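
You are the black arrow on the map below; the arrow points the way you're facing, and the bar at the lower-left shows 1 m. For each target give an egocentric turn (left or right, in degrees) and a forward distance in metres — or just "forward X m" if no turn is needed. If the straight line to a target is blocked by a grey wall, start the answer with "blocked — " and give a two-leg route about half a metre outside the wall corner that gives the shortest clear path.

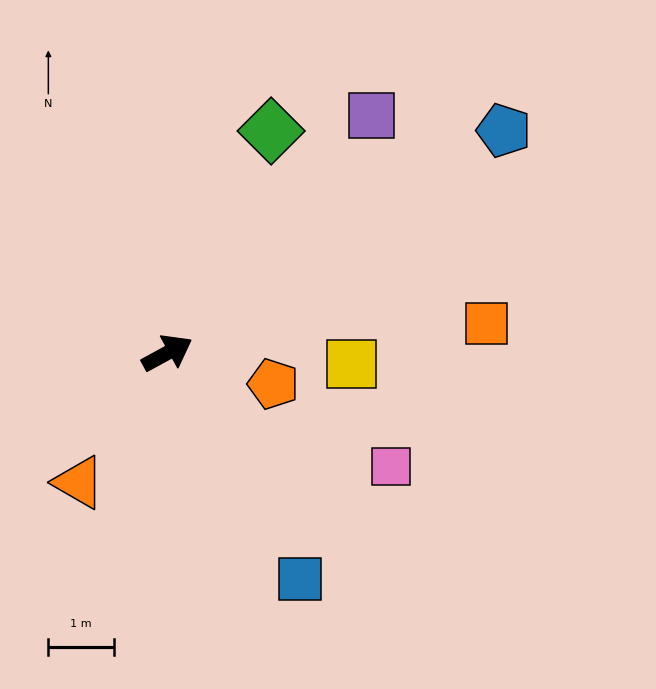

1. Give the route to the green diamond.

turn left 36°, forward 3.7 m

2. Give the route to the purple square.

turn left 21°, forward 4.8 m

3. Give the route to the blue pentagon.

turn left 5°, forward 6.2 m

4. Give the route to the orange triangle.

turn right 153°, forward 2.4 m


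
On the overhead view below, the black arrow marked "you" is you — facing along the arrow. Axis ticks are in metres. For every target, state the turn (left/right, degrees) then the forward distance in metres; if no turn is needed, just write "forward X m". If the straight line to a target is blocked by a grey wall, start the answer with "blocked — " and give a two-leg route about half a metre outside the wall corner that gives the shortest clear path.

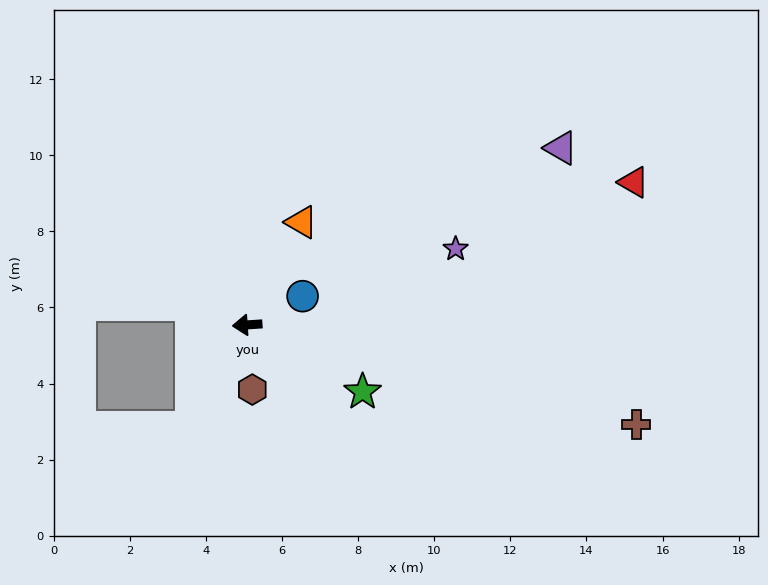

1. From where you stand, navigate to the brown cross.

turn left 162°, forward 10.6 m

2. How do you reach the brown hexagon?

turn left 91°, forward 1.7 m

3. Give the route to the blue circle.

turn right 156°, forward 1.6 m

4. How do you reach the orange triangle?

turn right 122°, forward 3.1 m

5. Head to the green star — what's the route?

turn left 146°, forward 3.5 m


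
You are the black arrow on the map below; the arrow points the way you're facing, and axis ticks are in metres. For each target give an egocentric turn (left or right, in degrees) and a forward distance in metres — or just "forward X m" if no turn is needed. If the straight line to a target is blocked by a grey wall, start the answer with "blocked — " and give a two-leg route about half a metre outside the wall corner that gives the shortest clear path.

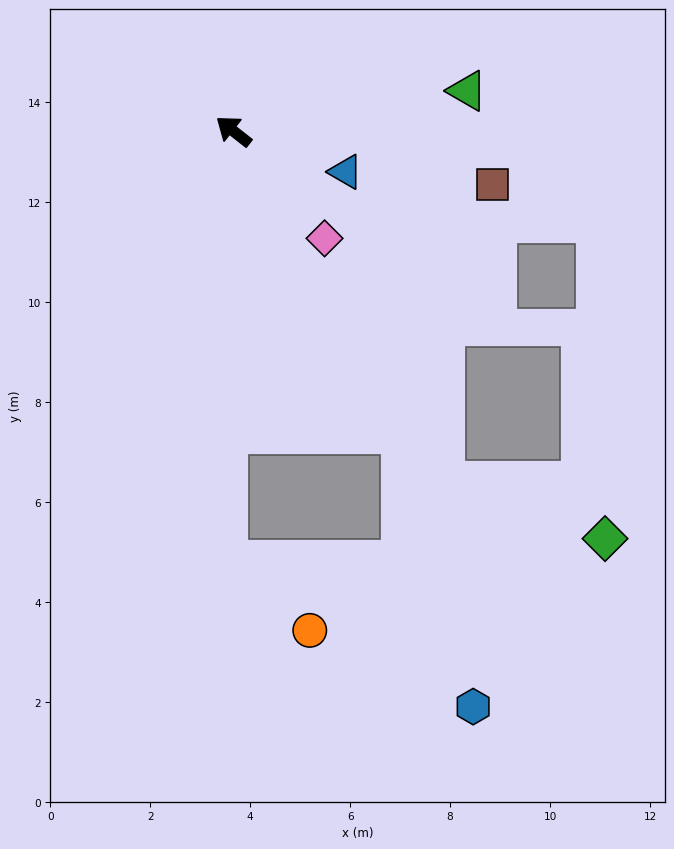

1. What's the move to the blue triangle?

turn right 162°, forward 2.4 m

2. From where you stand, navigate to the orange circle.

blocked — turn left 127°, forward 8.6 m, then turn left 52°, forward 2.2 m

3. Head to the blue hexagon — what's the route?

blocked — turn left 157°, forward 6.9 m, then turn right 14°, forward 5.7 m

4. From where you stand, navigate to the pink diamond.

turn left 168°, forward 2.8 m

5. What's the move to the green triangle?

turn right 132°, forward 4.7 m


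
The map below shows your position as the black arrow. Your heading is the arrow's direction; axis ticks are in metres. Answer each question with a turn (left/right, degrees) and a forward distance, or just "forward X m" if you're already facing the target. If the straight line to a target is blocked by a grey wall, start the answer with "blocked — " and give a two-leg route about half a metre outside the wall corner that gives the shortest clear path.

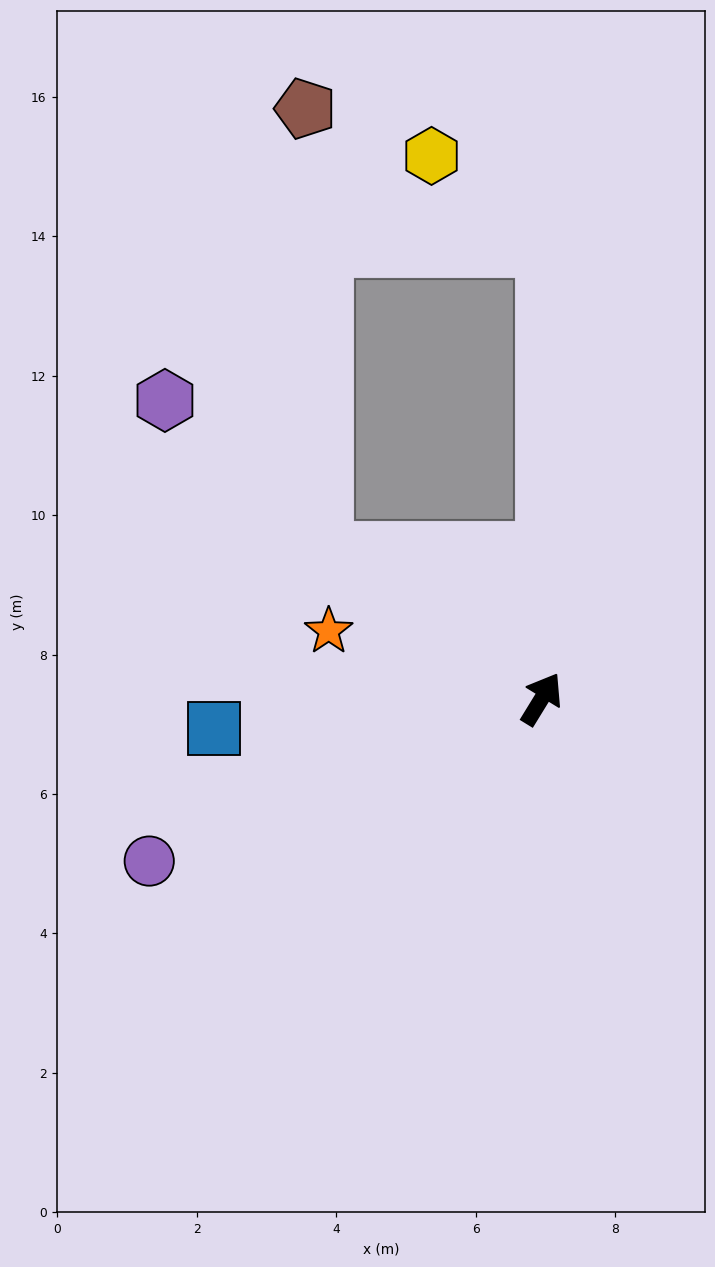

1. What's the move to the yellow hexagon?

blocked — turn left 31°, forward 6.5 m, then turn left 52°, forward 2.1 m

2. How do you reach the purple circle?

turn left 144°, forward 6.1 m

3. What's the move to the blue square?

turn left 127°, forward 4.7 m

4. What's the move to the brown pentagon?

blocked — turn left 87°, forward 3.8 m, then turn right 53°, forward 6.4 m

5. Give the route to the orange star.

turn left 104°, forward 3.2 m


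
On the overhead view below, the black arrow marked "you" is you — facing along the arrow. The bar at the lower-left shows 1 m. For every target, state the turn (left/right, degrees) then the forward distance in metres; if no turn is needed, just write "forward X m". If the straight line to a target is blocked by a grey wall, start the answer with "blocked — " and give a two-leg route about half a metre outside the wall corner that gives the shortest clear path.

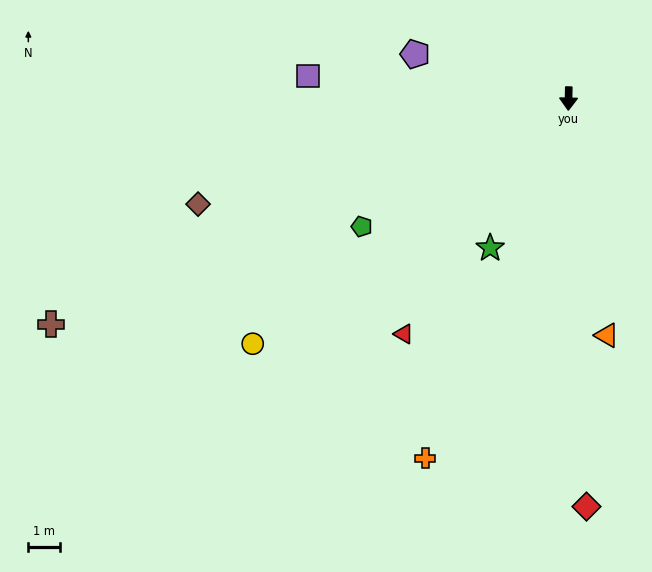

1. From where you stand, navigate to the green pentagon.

turn right 57°, forward 7.6 m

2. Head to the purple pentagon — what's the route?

turn right 105°, forward 5.0 m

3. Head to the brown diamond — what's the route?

turn right 73°, forward 12.1 m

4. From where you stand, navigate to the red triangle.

turn right 34°, forward 9.0 m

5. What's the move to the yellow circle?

turn right 51°, forward 12.6 m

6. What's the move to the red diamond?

turn left 4°, forward 12.8 m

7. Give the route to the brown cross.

turn right 65°, forward 17.7 m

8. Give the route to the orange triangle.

turn left 10°, forward 7.5 m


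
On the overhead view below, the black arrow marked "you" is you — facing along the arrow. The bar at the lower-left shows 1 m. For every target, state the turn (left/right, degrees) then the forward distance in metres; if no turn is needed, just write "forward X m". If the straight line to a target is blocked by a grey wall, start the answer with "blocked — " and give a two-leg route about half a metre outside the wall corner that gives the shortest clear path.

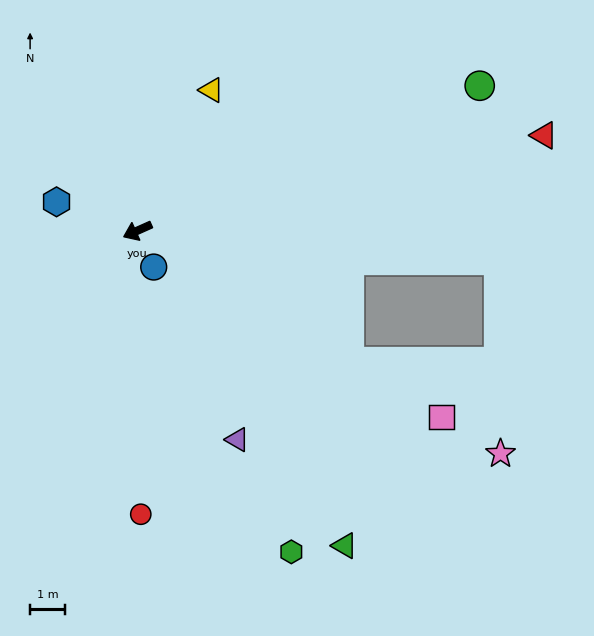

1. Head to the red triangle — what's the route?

turn left 169°, forward 11.8 m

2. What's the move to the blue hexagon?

turn right 44°, forward 2.4 m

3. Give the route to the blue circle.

turn left 90°, forward 1.1 m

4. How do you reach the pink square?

turn left 124°, forward 10.1 m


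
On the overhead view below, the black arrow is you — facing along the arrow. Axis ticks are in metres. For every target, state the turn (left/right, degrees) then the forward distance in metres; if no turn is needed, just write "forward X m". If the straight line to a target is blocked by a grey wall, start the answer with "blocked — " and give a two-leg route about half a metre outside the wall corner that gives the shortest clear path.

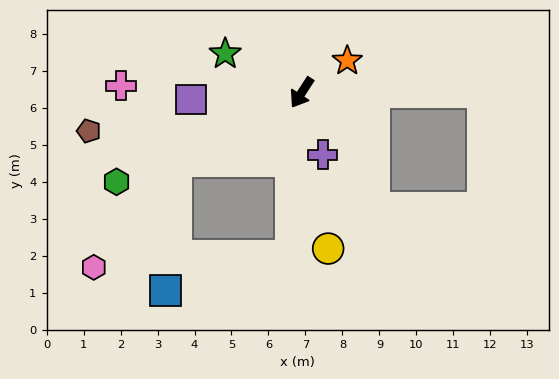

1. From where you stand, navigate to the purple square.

turn right 54°, forward 3.0 m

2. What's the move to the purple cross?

turn left 51°, forward 1.8 m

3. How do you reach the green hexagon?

turn right 31°, forward 5.6 m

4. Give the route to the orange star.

turn left 158°, forward 1.5 m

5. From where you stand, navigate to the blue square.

blocked — turn right 28°, forward 3.9 m, then turn left 56°, forward 3.5 m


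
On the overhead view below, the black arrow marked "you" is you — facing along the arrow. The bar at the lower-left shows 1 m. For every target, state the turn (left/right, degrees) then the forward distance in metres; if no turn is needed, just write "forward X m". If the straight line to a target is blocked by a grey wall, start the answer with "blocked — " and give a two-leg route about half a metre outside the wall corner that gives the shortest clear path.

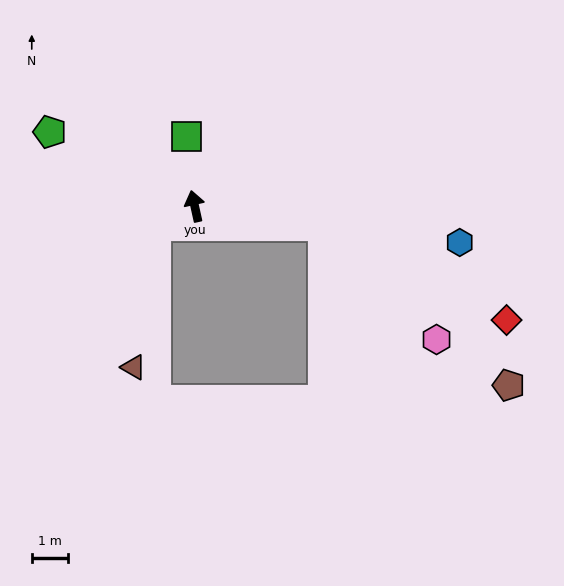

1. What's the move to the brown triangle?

blocked — turn left 105°, forward 1.2 m, then turn left 53°, forward 3.9 m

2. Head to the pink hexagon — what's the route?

blocked — turn right 111°, forward 3.6 m, then turn right 37°, forward 4.4 m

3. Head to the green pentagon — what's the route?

turn left 50°, forward 4.5 m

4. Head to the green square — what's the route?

turn right 6°, forward 1.9 m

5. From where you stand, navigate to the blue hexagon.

turn right 110°, forward 7.3 m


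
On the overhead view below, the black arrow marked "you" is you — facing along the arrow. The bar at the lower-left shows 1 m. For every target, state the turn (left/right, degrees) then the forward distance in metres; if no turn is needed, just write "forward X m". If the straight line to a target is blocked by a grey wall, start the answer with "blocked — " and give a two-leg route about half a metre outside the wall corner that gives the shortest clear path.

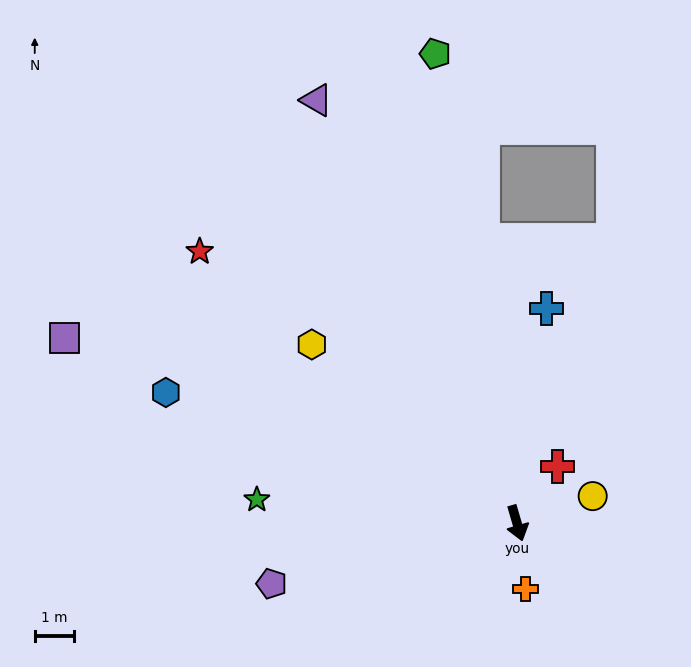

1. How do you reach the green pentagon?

turn left 174°, forward 12.0 m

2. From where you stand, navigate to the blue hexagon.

turn right 127°, forward 9.5 m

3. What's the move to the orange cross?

turn right 9°, forward 1.7 m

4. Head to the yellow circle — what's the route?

turn left 93°, forward 2.0 m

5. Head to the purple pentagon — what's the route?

turn right 92°, forward 6.4 m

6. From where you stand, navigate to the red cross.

turn left 128°, forward 1.8 m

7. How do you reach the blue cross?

turn left 156°, forward 5.5 m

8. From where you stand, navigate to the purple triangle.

turn right 171°, forward 11.8 m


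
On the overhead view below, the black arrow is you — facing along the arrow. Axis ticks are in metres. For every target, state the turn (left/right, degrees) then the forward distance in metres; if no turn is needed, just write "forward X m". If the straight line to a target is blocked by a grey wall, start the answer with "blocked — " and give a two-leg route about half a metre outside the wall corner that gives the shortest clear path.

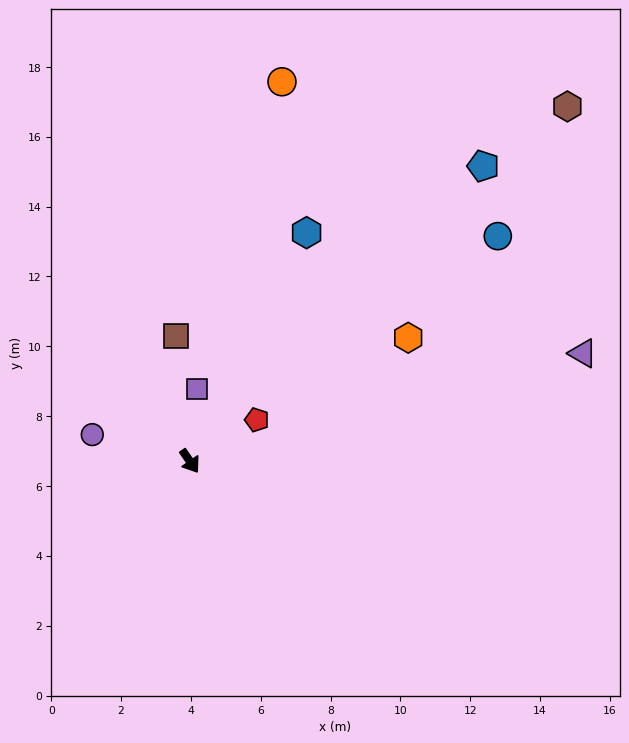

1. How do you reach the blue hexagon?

turn left 118°, forward 7.3 m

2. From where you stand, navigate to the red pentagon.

turn left 87°, forward 2.3 m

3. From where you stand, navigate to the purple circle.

turn right 140°, forward 2.9 m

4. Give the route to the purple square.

turn left 140°, forward 2.1 m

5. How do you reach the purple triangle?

turn left 71°, forward 11.7 m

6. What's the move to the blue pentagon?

turn left 101°, forward 11.9 m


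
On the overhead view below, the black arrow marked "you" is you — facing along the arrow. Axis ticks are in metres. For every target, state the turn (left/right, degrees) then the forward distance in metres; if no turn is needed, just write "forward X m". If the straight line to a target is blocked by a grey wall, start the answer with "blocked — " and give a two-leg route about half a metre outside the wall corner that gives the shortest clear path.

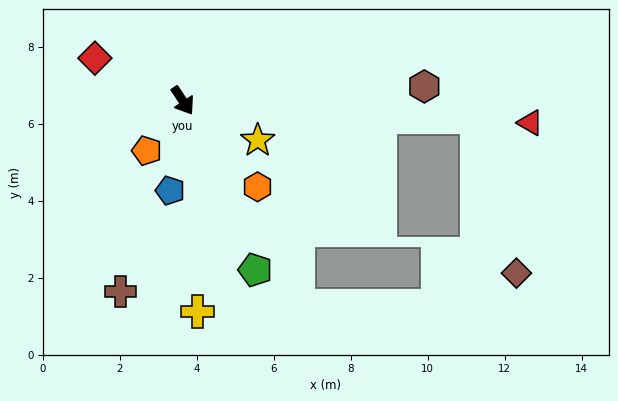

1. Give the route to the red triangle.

turn left 53°, forward 9.0 m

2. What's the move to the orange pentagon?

turn right 69°, forward 1.6 m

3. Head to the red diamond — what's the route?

turn right 149°, forward 2.5 m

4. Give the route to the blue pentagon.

turn right 41°, forward 2.4 m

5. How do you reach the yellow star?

turn left 29°, forward 2.2 m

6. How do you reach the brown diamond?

blocked — turn left 53°, forward 7.6 m, then turn right 72°, forward 4.2 m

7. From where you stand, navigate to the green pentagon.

turn right 10°, forward 4.8 m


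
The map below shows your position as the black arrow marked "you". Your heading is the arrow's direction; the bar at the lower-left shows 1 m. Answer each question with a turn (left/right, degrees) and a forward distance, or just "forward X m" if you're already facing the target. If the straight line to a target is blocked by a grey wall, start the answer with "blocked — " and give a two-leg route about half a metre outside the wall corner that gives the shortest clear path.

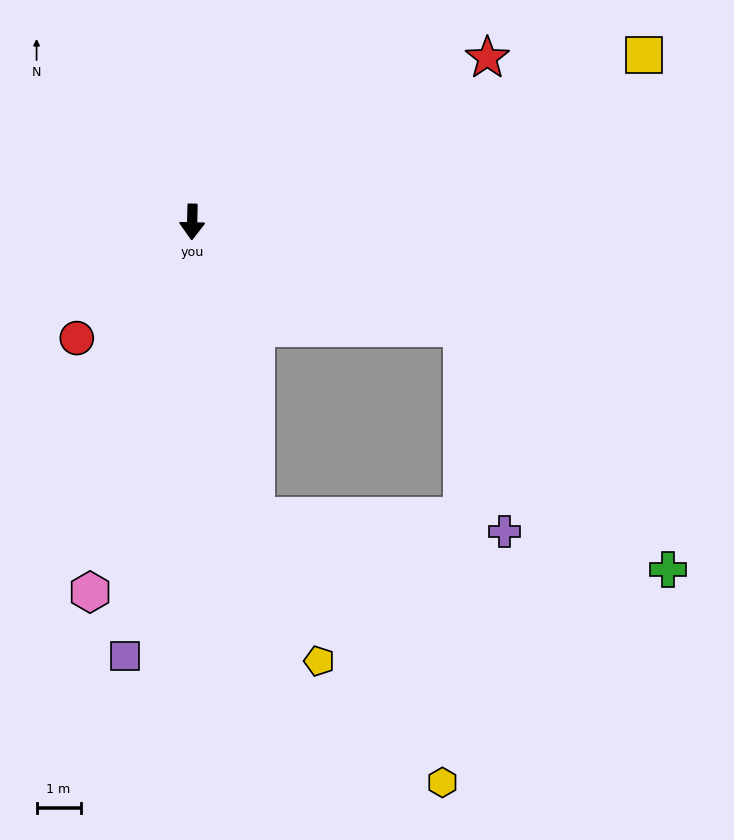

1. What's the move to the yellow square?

turn left 112°, forward 10.9 m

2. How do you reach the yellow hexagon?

blocked — turn left 14°, forward 6.8 m, then turn left 22°, forward 7.4 m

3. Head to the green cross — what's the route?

blocked — turn left 70°, forward 6.6 m, then turn right 28°, forward 7.2 m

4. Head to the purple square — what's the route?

turn right 7°, forward 10.0 m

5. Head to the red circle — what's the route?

turn right 43°, forward 3.7 m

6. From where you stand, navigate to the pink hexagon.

turn right 14°, forward 8.7 m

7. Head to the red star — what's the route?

turn left 120°, forward 7.7 m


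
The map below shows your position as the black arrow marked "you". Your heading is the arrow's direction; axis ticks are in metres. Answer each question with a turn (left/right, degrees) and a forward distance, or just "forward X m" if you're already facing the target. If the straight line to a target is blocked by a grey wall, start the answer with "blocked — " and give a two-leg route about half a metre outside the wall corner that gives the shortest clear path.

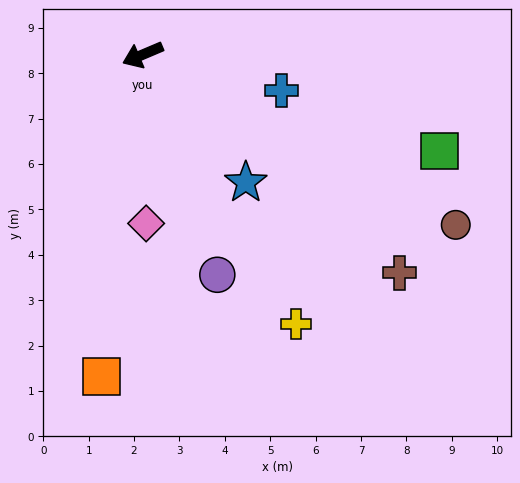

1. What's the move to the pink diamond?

turn left 68°, forward 3.7 m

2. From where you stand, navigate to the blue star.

turn left 106°, forward 3.6 m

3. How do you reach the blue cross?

turn left 143°, forward 3.2 m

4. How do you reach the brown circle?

turn left 128°, forward 7.8 m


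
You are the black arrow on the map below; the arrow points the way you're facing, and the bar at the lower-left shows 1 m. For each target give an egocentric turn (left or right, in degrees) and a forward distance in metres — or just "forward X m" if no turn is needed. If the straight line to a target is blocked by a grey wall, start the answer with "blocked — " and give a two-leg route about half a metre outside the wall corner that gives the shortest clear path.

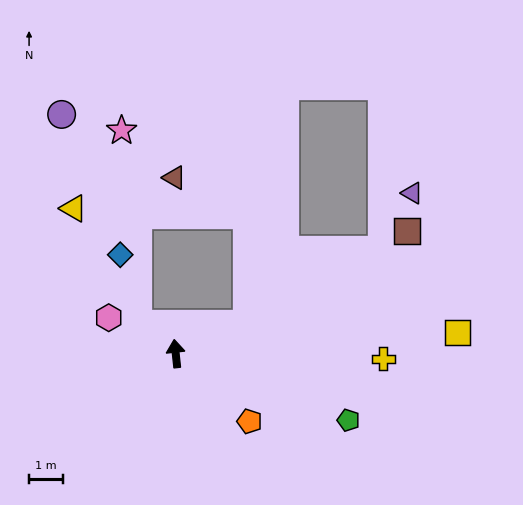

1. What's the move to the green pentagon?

turn right 117°, forward 5.5 m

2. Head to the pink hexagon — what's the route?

turn left 56°, forward 2.3 m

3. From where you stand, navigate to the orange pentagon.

turn right 139°, forward 3.0 m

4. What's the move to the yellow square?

turn right 92°, forward 8.4 m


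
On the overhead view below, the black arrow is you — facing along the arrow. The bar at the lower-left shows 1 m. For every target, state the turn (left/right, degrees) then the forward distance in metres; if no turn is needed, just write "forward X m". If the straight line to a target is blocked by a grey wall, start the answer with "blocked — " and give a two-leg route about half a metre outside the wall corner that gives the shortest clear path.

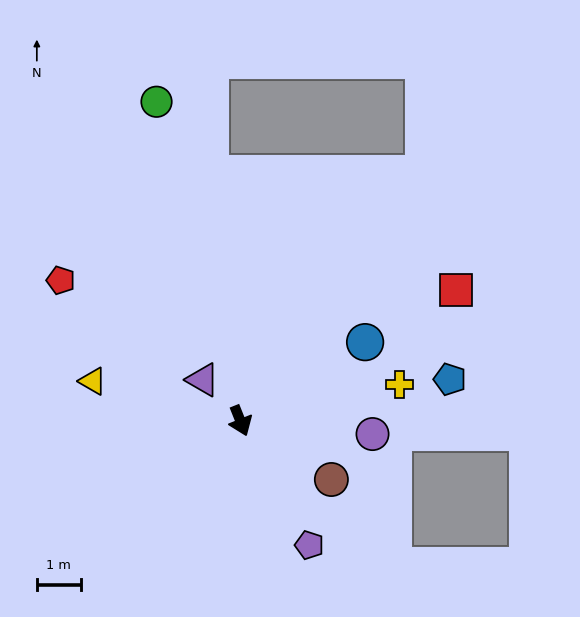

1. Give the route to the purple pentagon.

turn left 7°, forward 3.2 m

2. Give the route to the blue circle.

turn left 100°, forward 3.3 m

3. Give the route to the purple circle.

turn left 63°, forward 3.0 m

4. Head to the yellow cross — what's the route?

turn left 81°, forward 3.7 m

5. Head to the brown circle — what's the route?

turn left 35°, forward 2.4 m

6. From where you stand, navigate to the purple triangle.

turn right 159°, forward 1.3 m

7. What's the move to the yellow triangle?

turn right 127°, forward 3.5 m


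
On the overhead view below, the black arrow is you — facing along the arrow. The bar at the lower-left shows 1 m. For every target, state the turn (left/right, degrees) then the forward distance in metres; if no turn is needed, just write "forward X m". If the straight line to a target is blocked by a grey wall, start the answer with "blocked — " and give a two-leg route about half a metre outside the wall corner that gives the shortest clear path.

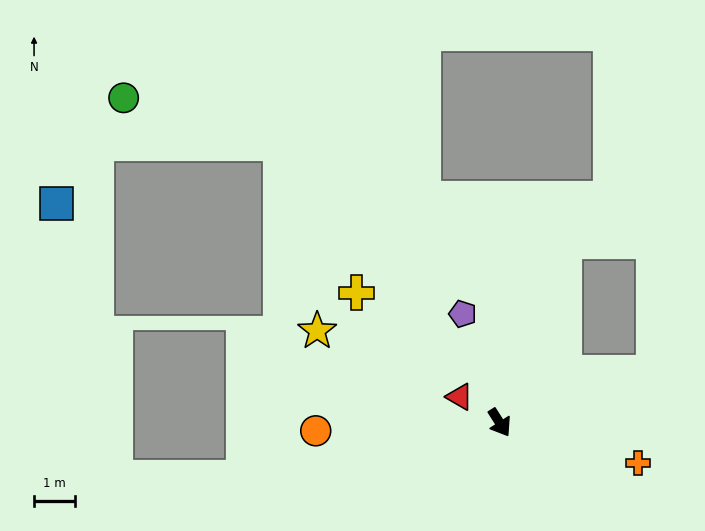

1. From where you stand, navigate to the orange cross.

turn left 41°, forward 3.5 m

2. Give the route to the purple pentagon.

turn left 166°, forward 2.8 m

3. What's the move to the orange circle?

turn right 120°, forward 4.5 m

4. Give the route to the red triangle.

turn right 155°, forward 1.2 m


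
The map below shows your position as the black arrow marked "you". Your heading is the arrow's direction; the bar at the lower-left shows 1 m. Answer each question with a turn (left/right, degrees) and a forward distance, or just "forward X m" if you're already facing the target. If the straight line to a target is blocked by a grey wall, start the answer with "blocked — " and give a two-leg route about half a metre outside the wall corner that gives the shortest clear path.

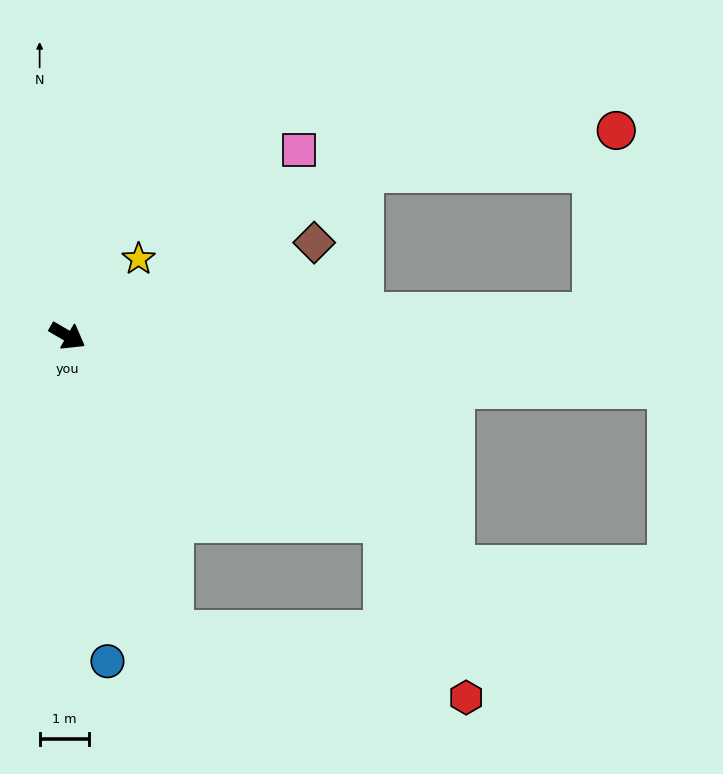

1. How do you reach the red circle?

blocked — turn left 59°, forward 6.9 m, then turn right 19°, forward 5.2 m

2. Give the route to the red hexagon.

blocked — forward 7.5 m, then turn right 35°, forward 3.9 m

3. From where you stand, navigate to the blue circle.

turn right 53°, forward 6.7 m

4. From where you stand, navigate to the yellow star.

turn left 77°, forward 2.1 m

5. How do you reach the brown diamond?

turn left 51°, forward 5.4 m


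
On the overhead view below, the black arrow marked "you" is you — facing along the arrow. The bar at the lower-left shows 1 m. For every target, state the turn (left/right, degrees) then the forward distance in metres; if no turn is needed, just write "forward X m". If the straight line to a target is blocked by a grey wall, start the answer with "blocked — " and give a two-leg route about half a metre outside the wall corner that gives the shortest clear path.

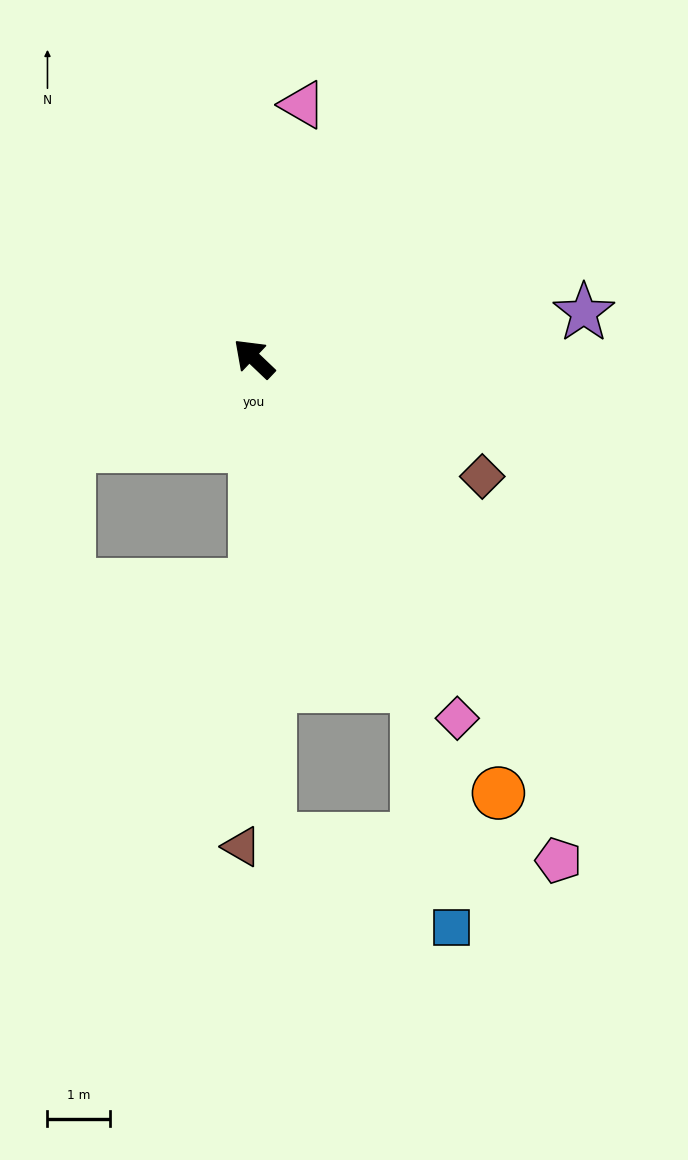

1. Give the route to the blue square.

blocked — turn left 160°, forward 5.8 m, then turn right 18°, forward 3.9 m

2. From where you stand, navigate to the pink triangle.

turn right 57°, forward 4.1 m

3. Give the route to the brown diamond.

turn right 164°, forward 4.1 m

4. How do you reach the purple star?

turn right 129°, forward 5.3 m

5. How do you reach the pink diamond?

turn left 163°, forward 6.6 m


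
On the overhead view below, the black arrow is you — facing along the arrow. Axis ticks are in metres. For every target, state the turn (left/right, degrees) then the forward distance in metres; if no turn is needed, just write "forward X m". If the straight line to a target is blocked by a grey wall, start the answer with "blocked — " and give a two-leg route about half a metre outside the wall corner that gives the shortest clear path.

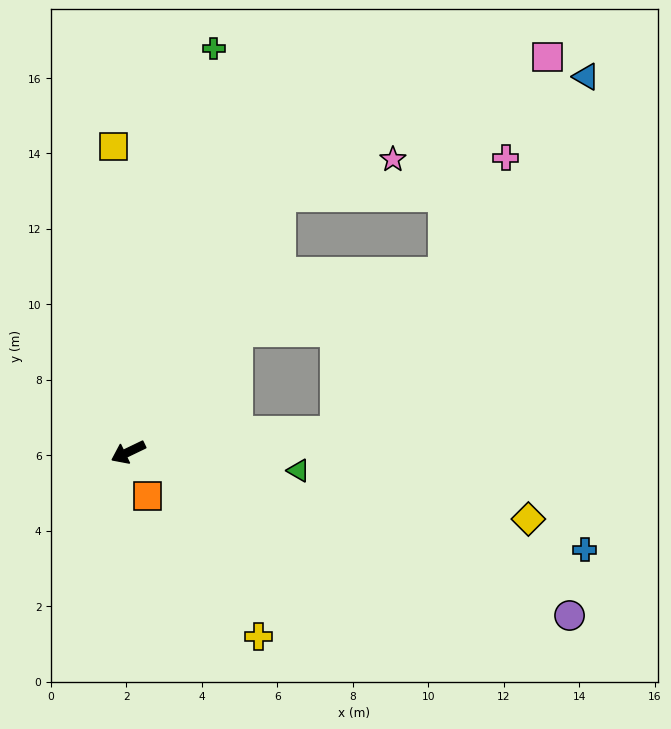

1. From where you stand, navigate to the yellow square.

turn right 113°, forward 8.1 m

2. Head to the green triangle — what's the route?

turn left 148°, forward 4.5 m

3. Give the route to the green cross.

turn right 128°, forward 10.9 m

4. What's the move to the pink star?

blocked — turn right 146°, forward 7.9 m, then turn right 42°, forward 3.2 m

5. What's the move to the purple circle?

turn left 134°, forward 12.5 m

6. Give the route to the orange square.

turn left 88°, forward 1.3 m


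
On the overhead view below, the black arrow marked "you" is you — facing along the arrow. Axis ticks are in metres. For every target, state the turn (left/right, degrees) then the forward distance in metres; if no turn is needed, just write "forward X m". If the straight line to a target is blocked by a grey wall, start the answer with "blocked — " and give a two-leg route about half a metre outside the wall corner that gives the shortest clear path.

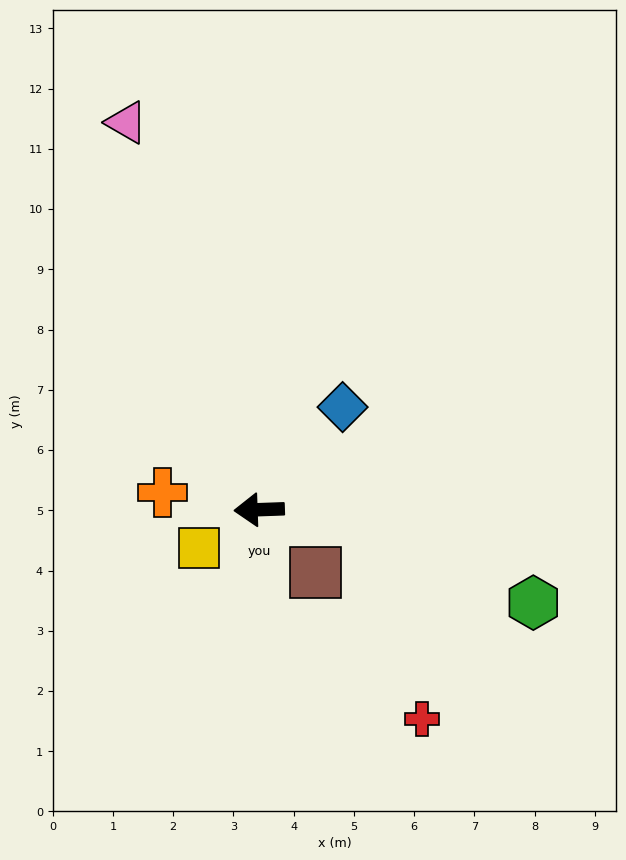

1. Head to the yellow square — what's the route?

turn left 31°, forward 1.2 m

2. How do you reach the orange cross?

turn right 12°, forward 1.6 m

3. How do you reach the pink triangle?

turn right 73°, forward 6.8 m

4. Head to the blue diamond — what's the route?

turn right 131°, forward 2.2 m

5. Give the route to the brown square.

turn left 130°, forward 1.4 m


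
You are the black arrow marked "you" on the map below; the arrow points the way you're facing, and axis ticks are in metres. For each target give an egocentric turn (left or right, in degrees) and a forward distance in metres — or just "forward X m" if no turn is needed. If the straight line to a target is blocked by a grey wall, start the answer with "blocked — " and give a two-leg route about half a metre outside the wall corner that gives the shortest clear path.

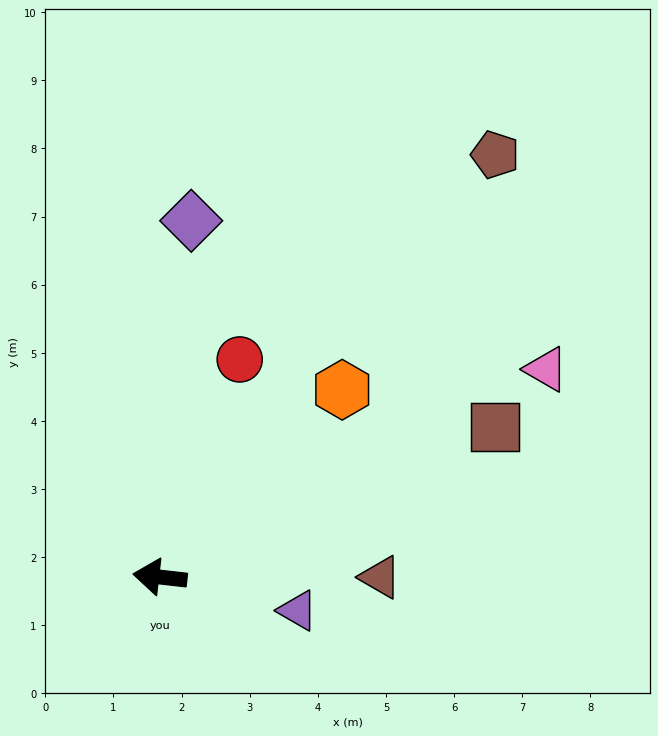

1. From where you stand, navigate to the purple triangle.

turn left 173°, forward 2.1 m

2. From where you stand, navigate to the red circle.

turn right 104°, forward 3.4 m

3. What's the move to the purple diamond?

turn right 89°, forward 5.3 m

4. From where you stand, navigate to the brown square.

turn right 149°, forward 5.4 m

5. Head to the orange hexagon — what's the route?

turn right 128°, forward 3.8 m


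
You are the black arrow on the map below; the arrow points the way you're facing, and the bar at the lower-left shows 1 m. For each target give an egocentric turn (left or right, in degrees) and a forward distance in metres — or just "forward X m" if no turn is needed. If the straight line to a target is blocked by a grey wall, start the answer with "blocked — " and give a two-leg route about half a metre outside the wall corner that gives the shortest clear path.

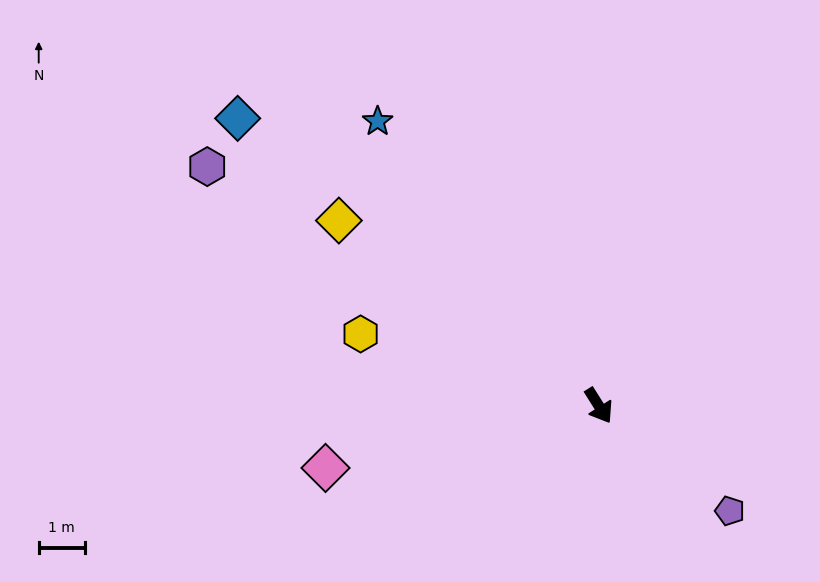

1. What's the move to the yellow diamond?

turn right 158°, forward 6.9 m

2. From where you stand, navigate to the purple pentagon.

turn left 19°, forward 3.7 m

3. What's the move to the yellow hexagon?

turn right 139°, forward 5.4 m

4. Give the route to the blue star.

turn right 174°, forward 7.8 m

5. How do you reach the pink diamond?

turn right 109°, forward 6.1 m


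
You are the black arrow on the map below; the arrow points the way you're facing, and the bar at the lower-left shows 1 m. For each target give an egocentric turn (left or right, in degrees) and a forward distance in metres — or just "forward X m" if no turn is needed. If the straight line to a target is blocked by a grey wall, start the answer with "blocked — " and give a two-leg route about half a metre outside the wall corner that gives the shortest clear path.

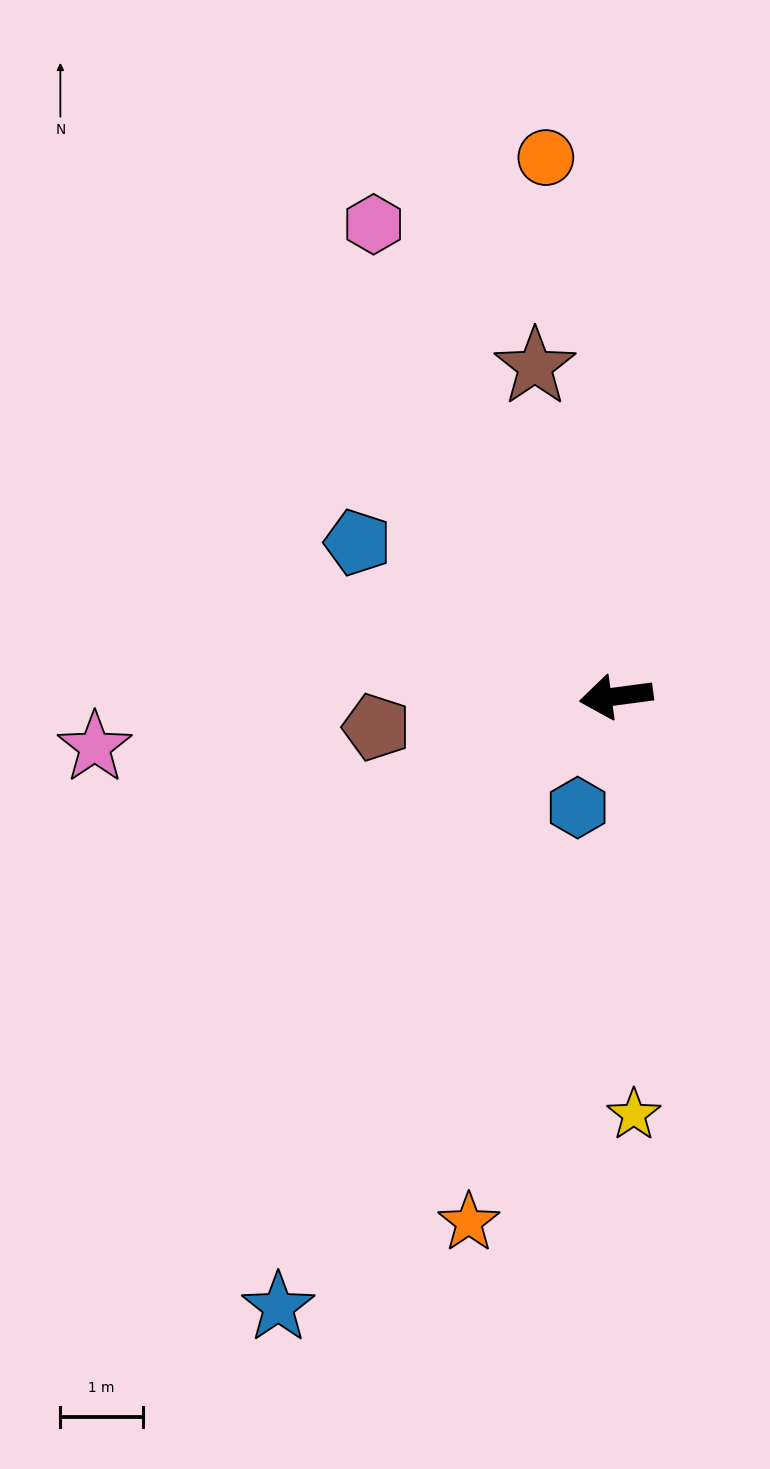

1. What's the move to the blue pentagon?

turn right 38°, forward 3.7 m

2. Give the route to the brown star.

turn right 84°, forward 4.1 m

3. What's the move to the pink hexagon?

turn right 70°, forward 6.4 m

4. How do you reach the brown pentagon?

forward 2.9 m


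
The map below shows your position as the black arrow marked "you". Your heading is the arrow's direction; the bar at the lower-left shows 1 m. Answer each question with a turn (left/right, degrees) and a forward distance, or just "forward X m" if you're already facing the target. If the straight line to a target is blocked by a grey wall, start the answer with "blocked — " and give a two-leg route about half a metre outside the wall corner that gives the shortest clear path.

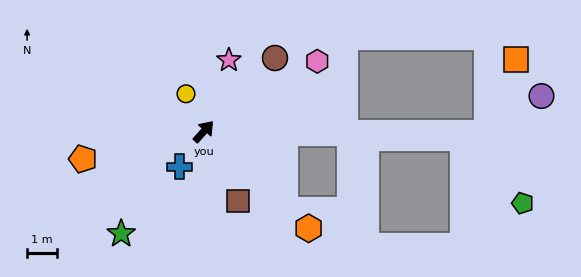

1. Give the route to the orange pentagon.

turn left 145°, forward 4.1 m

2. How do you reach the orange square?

blocked — turn right 48°, forward 9.4 m, then turn left 68°, forward 2.6 m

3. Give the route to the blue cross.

turn right 172°, forward 1.4 m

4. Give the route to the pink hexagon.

turn right 16°, forward 4.4 m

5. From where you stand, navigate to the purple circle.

blocked — turn right 48°, forward 9.4 m, then turn left 33°, forward 2.2 m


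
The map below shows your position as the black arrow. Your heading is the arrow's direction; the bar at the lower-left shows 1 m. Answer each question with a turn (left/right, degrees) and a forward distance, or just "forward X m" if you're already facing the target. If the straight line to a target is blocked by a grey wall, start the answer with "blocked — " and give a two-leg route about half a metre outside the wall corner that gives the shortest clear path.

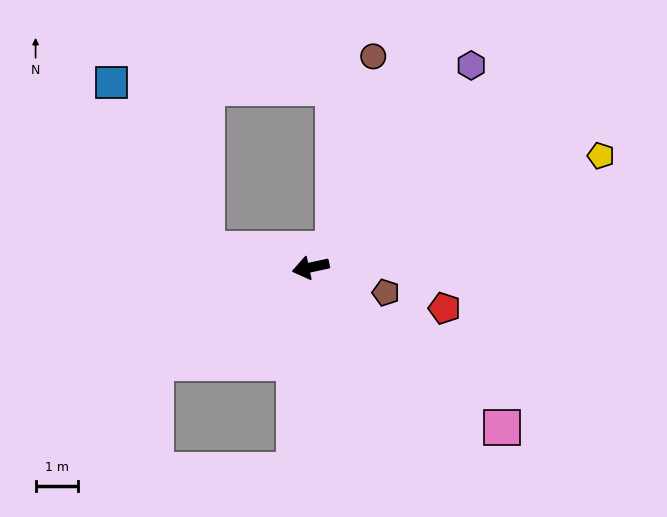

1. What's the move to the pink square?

turn left 128°, forward 5.9 m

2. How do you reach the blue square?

blocked — turn right 22°, forward 2.5 m, then turn right 50°, forward 4.5 m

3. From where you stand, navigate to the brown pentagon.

turn left 149°, forward 1.9 m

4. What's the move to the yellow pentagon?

turn right 171°, forward 7.3 m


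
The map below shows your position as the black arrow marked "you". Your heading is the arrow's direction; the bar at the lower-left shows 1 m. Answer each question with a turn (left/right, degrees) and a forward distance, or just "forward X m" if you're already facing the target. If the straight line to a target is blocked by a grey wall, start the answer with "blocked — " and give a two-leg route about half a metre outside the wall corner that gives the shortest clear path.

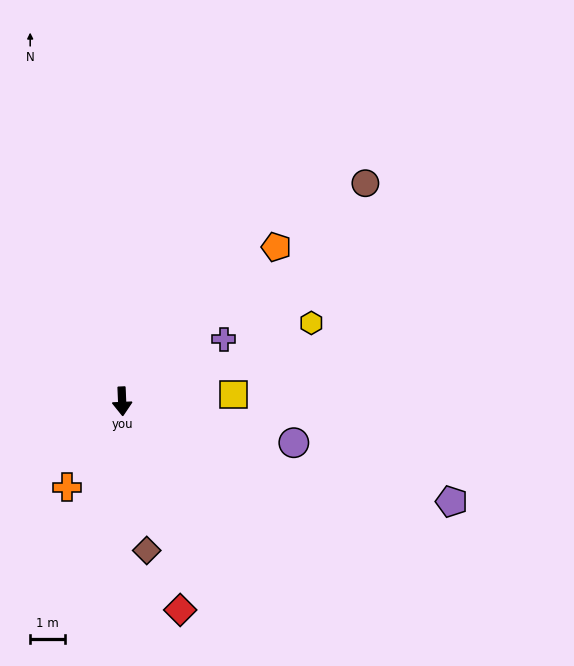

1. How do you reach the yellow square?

turn left 91°, forward 3.2 m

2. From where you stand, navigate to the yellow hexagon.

turn left 110°, forward 5.9 m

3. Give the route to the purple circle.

turn left 74°, forward 5.1 m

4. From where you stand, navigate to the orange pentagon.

turn left 133°, forward 6.3 m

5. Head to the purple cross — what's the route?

turn left 119°, forward 3.4 m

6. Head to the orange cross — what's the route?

turn right 35°, forward 2.9 m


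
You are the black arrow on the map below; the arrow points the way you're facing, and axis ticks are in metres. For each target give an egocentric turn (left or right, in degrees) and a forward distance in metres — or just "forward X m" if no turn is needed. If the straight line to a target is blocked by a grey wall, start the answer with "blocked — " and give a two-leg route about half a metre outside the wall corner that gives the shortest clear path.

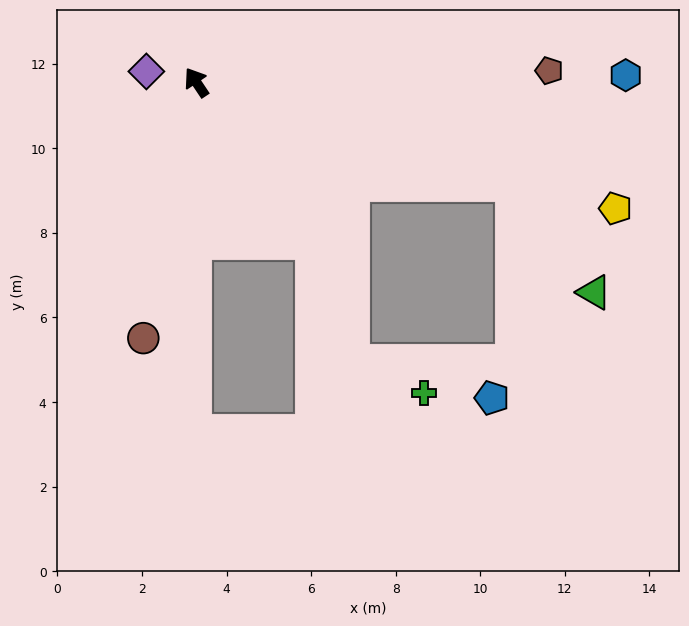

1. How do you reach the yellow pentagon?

turn right 140°, forward 10.3 m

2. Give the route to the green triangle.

blocked — turn right 142°, forward 7.9 m, then turn right 35°, forward 3.2 m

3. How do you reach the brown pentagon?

turn right 122°, forward 8.3 m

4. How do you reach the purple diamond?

turn left 44°, forward 1.2 m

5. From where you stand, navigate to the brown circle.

turn left 135°, forward 6.2 m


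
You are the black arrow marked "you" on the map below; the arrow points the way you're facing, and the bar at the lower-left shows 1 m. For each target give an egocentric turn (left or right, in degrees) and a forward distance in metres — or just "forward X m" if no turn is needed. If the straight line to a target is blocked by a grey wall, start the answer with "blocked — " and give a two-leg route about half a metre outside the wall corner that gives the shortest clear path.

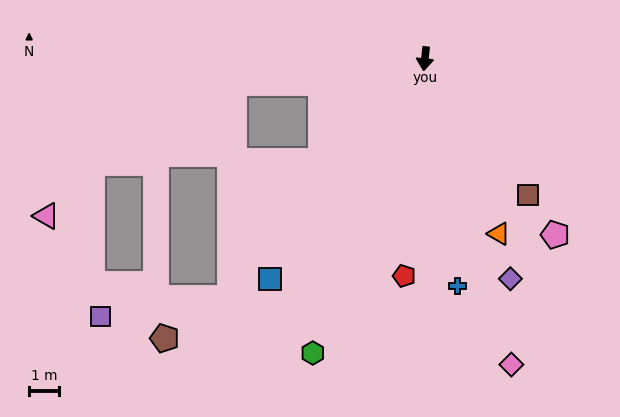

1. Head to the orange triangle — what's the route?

turn left 29°, forward 6.3 m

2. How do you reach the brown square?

turn left 43°, forward 5.7 m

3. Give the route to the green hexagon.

turn right 15°, forward 10.4 m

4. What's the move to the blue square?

turn right 29°, forward 8.9 m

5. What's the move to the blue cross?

turn left 14°, forward 7.6 m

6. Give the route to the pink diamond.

turn left 22°, forward 10.5 m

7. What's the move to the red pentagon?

forward 7.2 m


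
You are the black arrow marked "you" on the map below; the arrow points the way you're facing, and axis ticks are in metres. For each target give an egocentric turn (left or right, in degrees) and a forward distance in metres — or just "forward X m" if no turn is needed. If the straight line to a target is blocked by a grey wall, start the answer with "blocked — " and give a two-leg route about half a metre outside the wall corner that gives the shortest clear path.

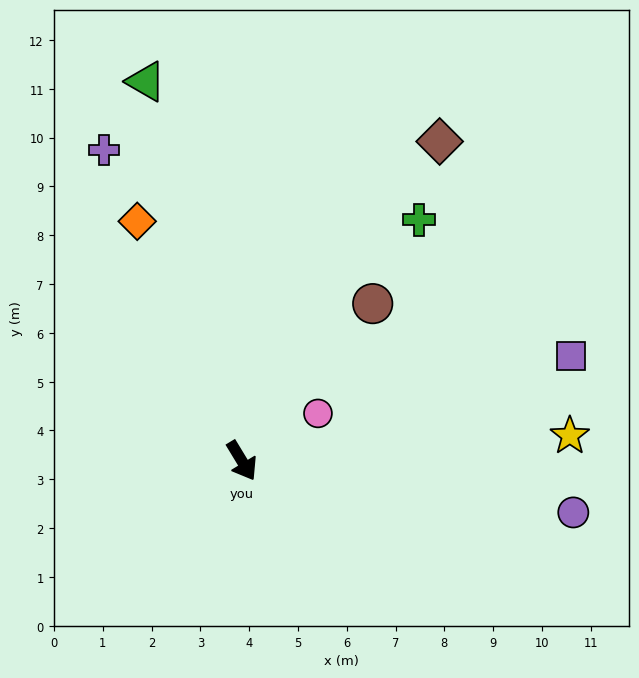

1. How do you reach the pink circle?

turn left 91°, forward 1.8 m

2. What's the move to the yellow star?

turn left 63°, forward 6.7 m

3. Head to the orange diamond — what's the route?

turn left 172°, forward 5.4 m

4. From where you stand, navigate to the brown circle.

turn left 109°, forward 4.2 m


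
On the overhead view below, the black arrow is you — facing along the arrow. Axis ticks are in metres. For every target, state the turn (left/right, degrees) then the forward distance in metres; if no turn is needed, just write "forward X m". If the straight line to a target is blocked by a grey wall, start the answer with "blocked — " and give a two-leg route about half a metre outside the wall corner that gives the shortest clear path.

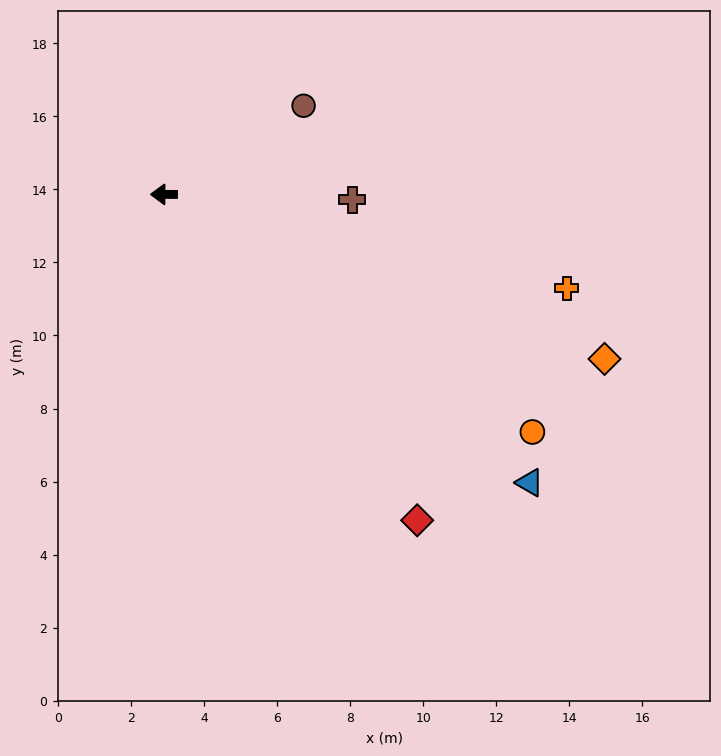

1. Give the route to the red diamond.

turn left 128°, forward 11.3 m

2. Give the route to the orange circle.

turn left 147°, forward 12.0 m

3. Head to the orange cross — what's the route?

turn left 167°, forward 11.3 m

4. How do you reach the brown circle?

turn right 147°, forward 4.5 m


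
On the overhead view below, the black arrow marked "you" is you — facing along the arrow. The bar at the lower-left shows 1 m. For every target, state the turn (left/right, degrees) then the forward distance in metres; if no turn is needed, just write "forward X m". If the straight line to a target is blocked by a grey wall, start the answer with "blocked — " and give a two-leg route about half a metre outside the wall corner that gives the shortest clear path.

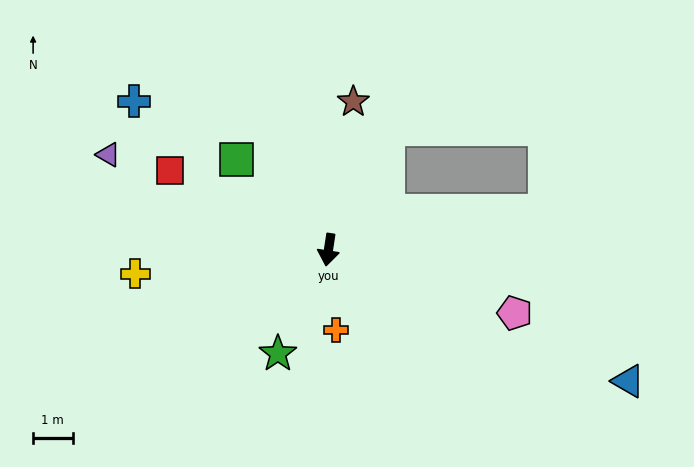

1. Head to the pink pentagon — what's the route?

turn left 80°, forward 5.0 m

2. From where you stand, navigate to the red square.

turn right 108°, forward 4.5 m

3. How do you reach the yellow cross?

turn right 74°, forward 4.9 m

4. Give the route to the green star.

turn right 17°, forward 2.9 m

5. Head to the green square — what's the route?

turn right 126°, forward 3.3 m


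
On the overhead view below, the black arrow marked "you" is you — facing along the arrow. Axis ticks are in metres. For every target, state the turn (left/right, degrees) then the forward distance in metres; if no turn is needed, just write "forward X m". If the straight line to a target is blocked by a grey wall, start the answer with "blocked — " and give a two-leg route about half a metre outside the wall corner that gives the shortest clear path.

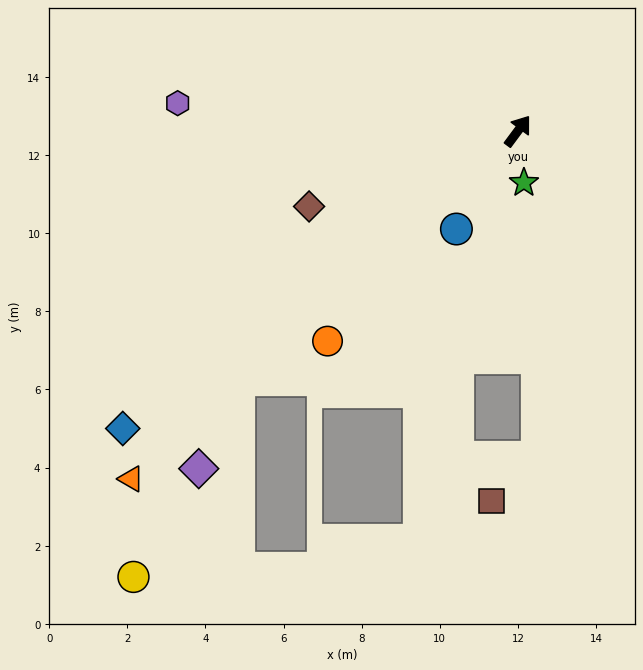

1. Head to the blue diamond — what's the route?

turn left 164°, forward 12.7 m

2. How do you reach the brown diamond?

turn left 146°, forward 5.7 m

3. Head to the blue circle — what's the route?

turn right 176°, forward 3.0 m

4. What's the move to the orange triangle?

turn left 169°, forward 13.3 m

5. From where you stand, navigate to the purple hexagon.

turn left 122°, forward 8.7 m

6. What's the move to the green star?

turn right 137°, forward 1.3 m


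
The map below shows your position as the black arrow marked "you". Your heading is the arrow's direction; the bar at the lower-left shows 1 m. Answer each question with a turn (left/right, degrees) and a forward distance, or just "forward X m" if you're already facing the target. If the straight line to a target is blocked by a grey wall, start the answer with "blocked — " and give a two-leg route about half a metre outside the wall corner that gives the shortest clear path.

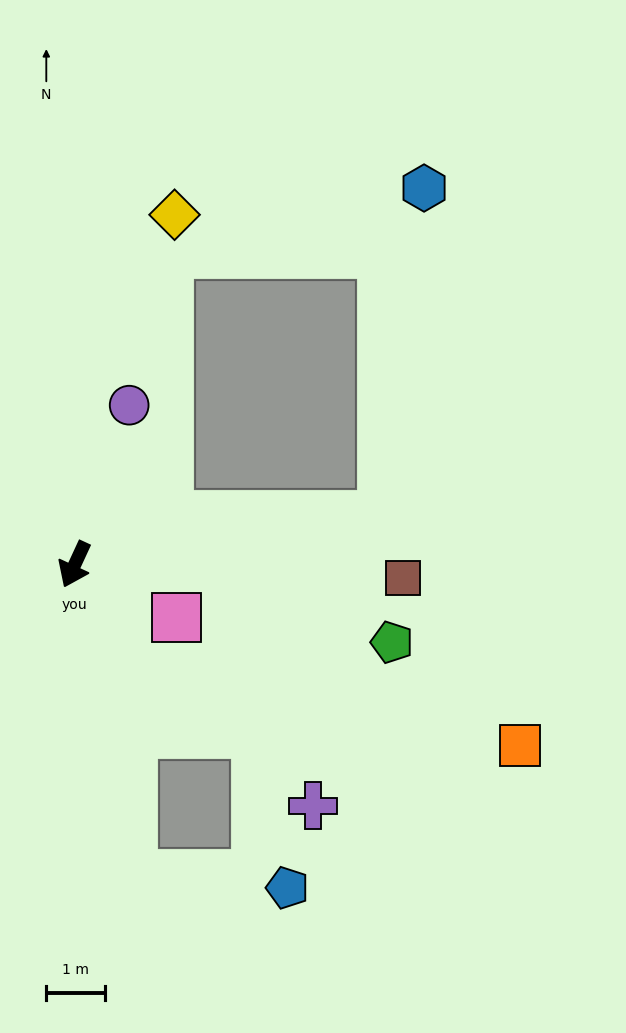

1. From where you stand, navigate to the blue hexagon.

blocked — turn left 124°, forward 5.3 m, then turn left 74°, forward 5.6 m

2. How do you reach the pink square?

turn left 87°, forward 2.0 m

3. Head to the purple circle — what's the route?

turn right 174°, forward 2.9 m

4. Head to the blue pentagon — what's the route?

blocked — turn left 35°, forward 5.4 m, then turn left 75°, forward 2.7 m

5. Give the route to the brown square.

turn left 112°, forward 5.6 m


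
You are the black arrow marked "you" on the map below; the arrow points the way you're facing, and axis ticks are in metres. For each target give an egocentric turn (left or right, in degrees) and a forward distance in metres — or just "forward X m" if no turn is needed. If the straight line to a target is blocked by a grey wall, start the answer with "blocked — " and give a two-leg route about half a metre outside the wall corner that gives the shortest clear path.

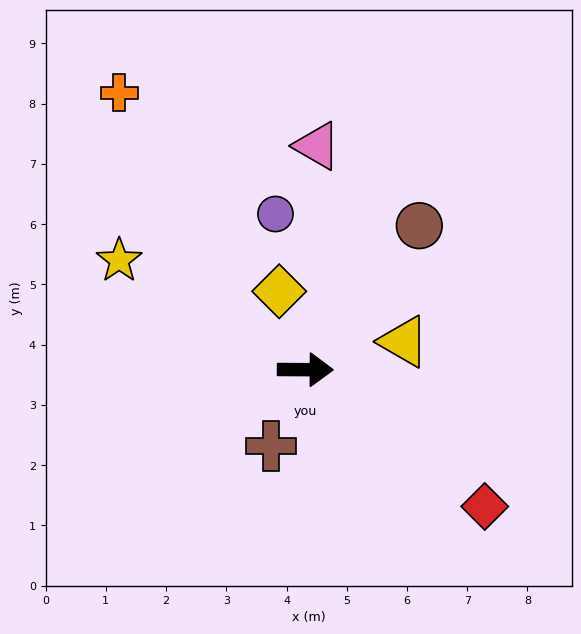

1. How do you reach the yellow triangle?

turn left 16°, forward 1.7 m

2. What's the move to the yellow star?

turn left 150°, forward 3.6 m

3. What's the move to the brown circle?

turn left 52°, forward 3.0 m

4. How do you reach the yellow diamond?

turn left 109°, forward 1.4 m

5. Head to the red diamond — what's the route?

turn right 37°, forward 3.7 m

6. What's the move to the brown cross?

turn right 114°, forward 1.4 m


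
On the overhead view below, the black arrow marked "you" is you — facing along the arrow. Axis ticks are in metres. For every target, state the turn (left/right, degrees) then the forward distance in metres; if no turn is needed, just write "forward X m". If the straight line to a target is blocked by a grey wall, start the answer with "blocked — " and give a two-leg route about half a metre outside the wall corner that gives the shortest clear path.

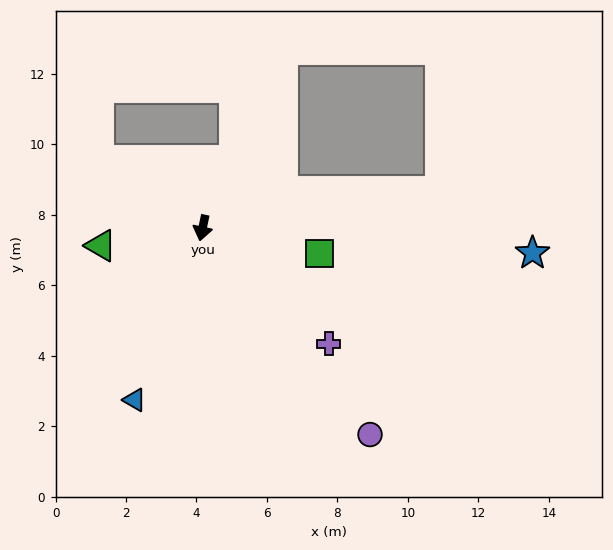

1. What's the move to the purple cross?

turn left 59°, forward 4.9 m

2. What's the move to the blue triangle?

turn right 10°, forward 5.2 m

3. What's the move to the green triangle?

turn right 68°, forward 2.9 m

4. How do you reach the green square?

turn left 90°, forward 3.4 m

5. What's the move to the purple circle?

turn left 51°, forward 7.5 m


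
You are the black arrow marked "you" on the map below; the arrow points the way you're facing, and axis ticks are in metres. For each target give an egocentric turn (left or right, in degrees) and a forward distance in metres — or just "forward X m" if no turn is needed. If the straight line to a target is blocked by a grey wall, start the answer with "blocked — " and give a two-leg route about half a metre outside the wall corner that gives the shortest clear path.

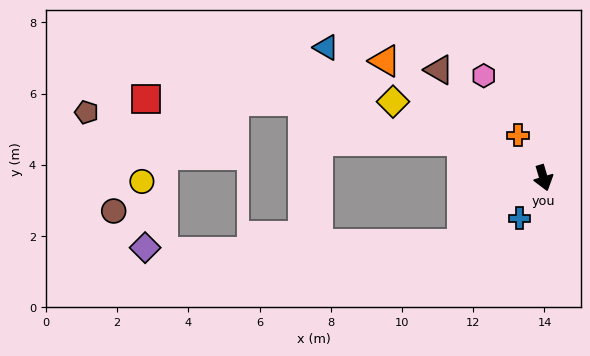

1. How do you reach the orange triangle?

turn right 143°, forward 5.5 m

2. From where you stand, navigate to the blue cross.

turn right 47°, forward 1.3 m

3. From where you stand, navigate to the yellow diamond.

turn right 133°, forward 4.7 m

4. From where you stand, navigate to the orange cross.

turn right 166°, forward 1.4 m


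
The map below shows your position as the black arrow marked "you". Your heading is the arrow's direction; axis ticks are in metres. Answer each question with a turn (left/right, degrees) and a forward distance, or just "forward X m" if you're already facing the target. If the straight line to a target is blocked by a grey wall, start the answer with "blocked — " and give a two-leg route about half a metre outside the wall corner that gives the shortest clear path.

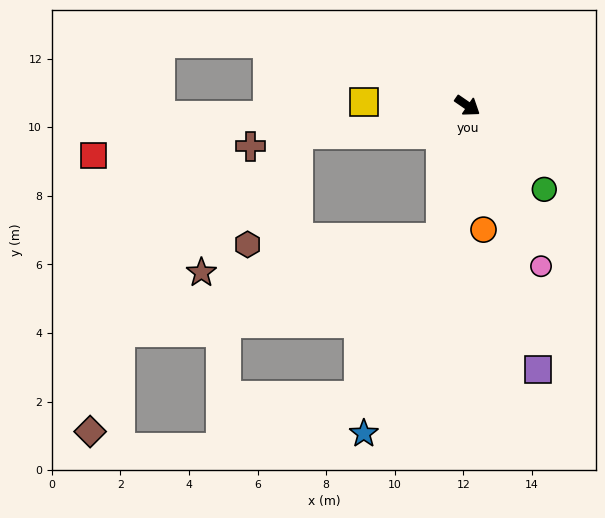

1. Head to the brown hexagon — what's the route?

blocked — turn right 67°, forward 3.9 m, then turn right 76°, forward 5.6 m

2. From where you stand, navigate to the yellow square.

turn right 147°, forward 3.0 m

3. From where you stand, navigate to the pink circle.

turn right 31°, forward 5.1 m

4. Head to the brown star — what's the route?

blocked — turn right 67°, forward 3.9 m, then turn right 70°, forward 7.0 m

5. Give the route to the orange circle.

turn right 48°, forward 3.6 m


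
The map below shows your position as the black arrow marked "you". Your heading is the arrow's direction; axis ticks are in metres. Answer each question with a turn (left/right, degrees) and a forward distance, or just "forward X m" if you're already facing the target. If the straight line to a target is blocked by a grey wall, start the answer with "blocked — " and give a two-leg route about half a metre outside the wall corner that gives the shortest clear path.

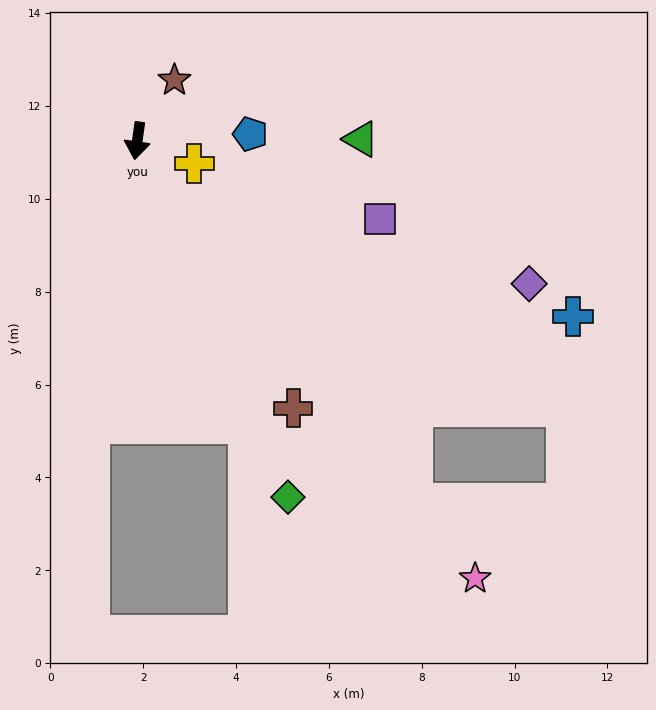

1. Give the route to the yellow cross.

turn left 76°, forward 1.3 m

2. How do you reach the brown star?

turn left 157°, forward 1.5 m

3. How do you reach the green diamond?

turn left 31°, forward 8.3 m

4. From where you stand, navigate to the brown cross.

turn left 38°, forward 6.7 m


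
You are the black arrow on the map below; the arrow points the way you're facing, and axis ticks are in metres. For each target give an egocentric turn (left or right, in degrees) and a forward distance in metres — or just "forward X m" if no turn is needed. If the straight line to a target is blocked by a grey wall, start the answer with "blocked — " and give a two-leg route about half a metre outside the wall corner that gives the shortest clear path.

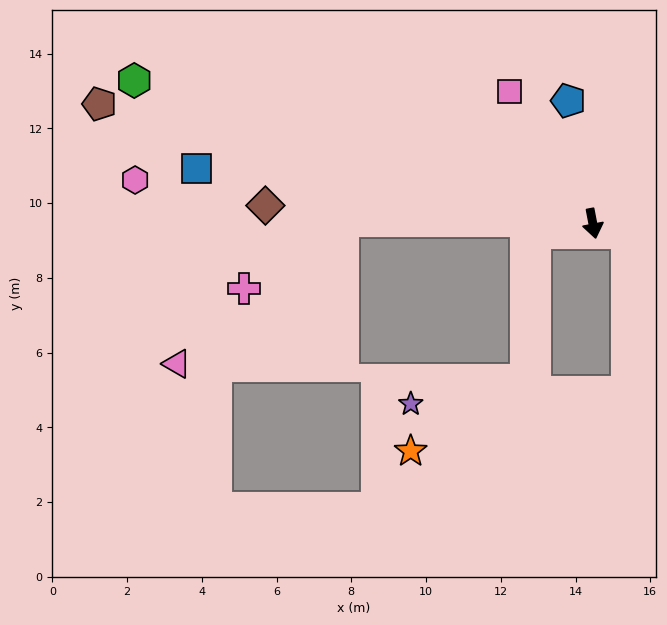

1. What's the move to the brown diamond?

turn right 104°, forward 8.8 m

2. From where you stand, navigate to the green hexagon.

turn right 118°, forward 12.9 m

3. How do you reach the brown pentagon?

turn right 114°, forward 13.6 m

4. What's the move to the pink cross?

blocked — turn right 101°, forward 6.7 m, then turn left 34°, forward 3.2 m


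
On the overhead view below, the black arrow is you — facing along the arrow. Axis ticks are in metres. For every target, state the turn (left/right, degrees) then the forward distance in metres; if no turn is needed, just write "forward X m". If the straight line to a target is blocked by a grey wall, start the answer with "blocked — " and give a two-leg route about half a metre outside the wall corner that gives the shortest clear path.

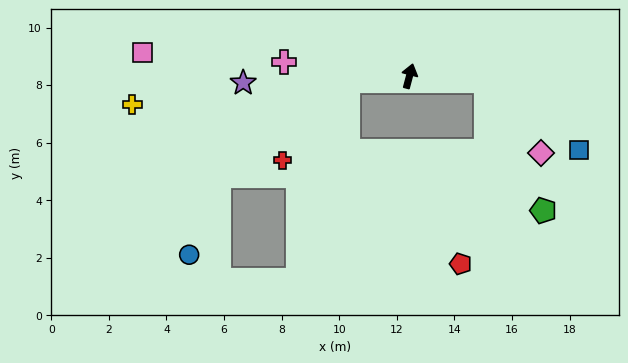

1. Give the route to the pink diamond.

blocked — turn right 79°, forward 2.7 m, then turn right 49°, forward 3.1 m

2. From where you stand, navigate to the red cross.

blocked — turn left 109°, forward 2.1 m, then turn left 46°, forward 3.6 m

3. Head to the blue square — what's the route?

blocked — turn right 79°, forward 2.7 m, then turn right 33°, forward 4.0 m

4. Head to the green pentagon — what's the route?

blocked — turn right 79°, forward 2.7 m, then turn right 63°, forward 4.9 m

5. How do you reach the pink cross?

turn left 99°, forward 4.4 m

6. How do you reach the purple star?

turn left 107°, forward 5.8 m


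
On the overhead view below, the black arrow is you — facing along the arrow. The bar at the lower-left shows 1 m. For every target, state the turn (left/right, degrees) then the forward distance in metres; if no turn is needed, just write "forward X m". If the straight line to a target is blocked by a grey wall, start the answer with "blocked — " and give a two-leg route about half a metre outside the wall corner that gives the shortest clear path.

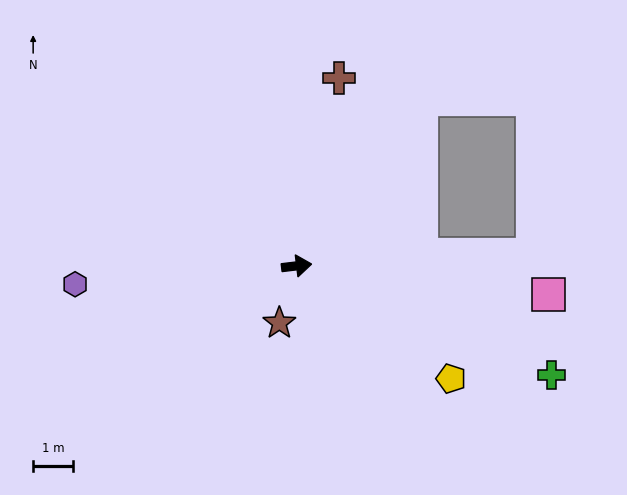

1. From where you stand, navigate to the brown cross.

turn left 70°, forward 4.8 m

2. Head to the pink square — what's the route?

turn right 13°, forward 6.4 m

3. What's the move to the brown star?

turn right 114°, forward 1.5 m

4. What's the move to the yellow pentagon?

turn right 43°, forward 4.8 m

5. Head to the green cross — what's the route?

turn right 30°, forward 7.0 m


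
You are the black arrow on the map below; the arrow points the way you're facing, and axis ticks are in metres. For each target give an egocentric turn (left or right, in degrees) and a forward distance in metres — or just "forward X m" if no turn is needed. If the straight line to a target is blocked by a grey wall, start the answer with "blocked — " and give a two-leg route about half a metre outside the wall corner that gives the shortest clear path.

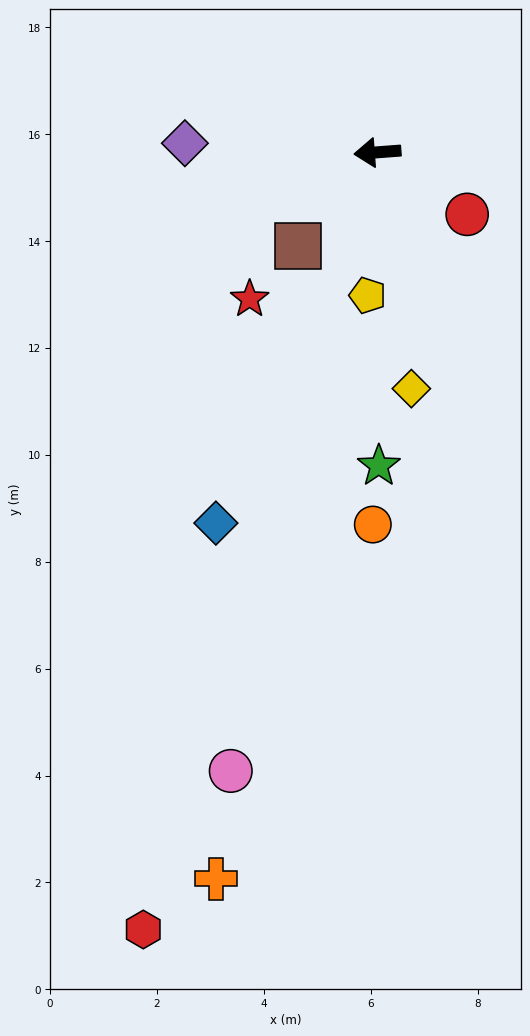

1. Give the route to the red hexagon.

turn left 69°, forward 15.2 m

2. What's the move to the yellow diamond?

turn left 94°, forward 4.5 m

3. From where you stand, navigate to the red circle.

turn left 141°, forward 2.0 m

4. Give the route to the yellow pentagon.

turn left 82°, forward 2.7 m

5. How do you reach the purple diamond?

turn right 7°, forward 3.6 m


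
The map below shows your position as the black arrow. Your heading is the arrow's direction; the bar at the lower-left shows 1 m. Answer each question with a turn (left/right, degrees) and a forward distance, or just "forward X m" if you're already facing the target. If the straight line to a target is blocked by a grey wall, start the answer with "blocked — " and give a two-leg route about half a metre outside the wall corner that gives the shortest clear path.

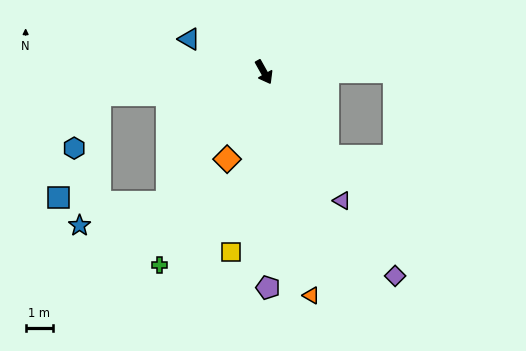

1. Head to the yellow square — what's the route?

turn right 40°, forward 6.7 m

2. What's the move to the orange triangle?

turn right 17°, forward 8.4 m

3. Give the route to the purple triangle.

turn left 2°, forward 5.5 m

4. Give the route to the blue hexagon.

blocked — turn right 111°, forward 6.1 m, then turn left 56°, forward 2.2 m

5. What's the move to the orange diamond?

turn right 52°, forward 3.5 m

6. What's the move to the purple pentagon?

turn right 28°, forward 7.9 m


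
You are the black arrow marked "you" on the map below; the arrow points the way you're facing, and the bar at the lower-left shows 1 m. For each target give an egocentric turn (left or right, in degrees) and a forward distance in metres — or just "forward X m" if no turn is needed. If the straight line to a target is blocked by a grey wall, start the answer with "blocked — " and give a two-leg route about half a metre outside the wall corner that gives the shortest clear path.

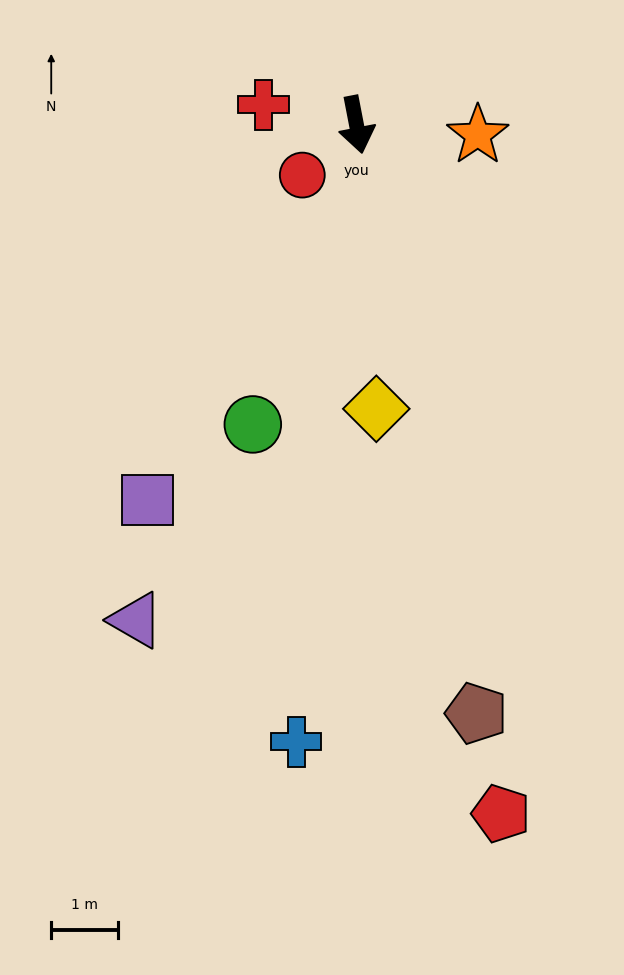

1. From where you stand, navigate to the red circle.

turn right 58°, forward 1.1 m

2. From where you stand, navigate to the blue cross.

turn right 17°, forward 9.3 m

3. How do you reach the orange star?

turn left 74°, forward 1.8 m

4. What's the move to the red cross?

turn right 113°, forward 1.4 m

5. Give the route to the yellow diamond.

turn right 7°, forward 4.3 m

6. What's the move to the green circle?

turn right 30°, forward 4.7 m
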